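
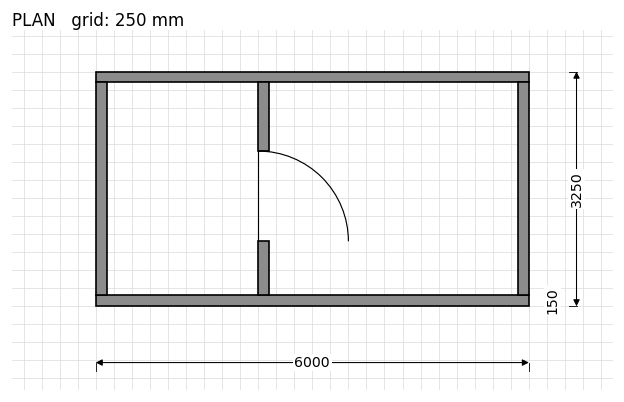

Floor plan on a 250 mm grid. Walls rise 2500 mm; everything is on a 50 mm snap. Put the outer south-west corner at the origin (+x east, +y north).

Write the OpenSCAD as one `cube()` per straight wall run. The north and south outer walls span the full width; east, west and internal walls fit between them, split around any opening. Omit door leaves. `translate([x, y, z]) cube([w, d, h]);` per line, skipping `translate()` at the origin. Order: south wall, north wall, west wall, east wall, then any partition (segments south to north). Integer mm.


cube([6000, 150, 2500]);
translate([0, 3100, 0]) cube([6000, 150, 2500]);
translate([0, 150, 0]) cube([150, 2950, 2500]);
translate([5850, 150, 0]) cube([150, 2950, 2500]);
translate([2250, 150, 0]) cube([150, 750, 2500]);
translate([2250, 2150, 0]) cube([150, 950, 2500]);


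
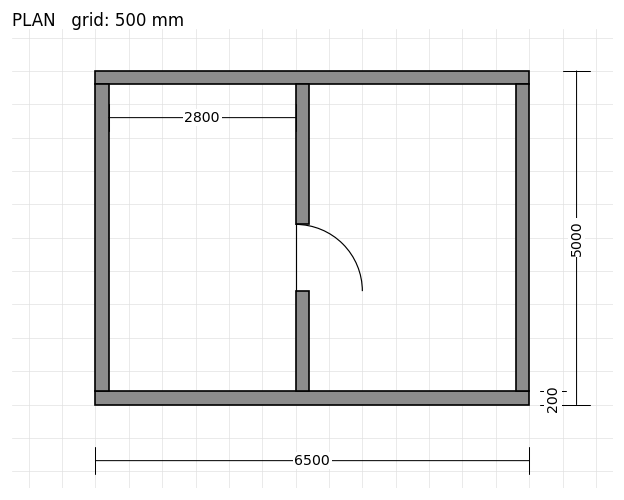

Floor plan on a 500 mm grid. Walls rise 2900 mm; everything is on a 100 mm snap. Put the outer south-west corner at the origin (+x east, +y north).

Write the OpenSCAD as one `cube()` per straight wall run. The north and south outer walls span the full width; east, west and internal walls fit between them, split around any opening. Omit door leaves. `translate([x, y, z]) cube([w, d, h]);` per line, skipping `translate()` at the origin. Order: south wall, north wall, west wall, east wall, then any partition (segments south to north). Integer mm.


cube([6500, 200, 2900]);
translate([0, 4800, 0]) cube([6500, 200, 2900]);
translate([0, 200, 0]) cube([200, 4600, 2900]);
translate([6300, 200, 0]) cube([200, 4600, 2900]);
translate([3000, 200, 0]) cube([200, 1500, 2900]);
translate([3000, 2700, 0]) cube([200, 2100, 2900]);


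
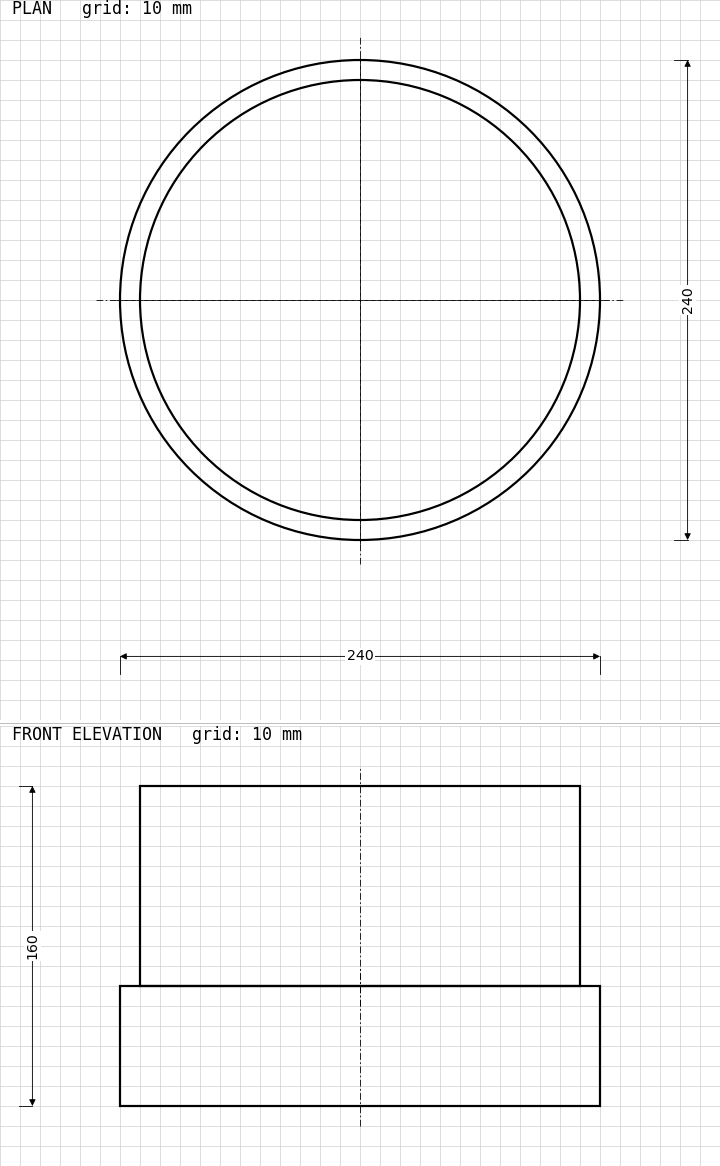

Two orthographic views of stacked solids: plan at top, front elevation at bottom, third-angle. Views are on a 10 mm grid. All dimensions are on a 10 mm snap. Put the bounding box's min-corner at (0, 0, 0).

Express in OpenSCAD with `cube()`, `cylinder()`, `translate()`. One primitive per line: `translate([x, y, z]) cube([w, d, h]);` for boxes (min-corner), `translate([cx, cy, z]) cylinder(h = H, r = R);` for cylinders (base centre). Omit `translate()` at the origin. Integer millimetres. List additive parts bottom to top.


translate([120, 120, 0]) cylinder(h = 60, r = 120);
translate([120, 120, 60]) cylinder(h = 100, r = 110);


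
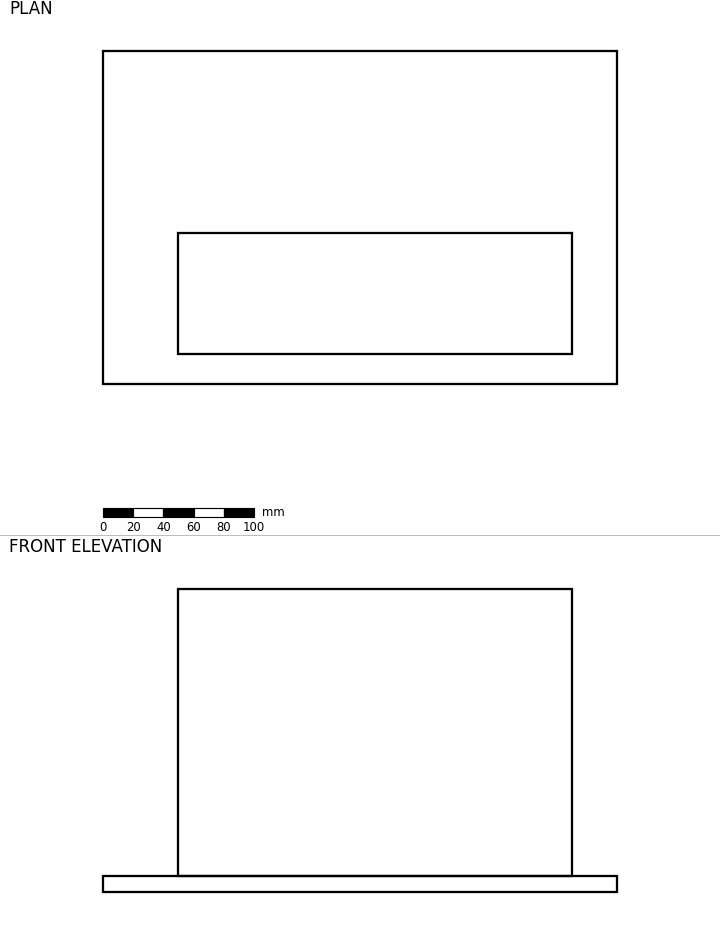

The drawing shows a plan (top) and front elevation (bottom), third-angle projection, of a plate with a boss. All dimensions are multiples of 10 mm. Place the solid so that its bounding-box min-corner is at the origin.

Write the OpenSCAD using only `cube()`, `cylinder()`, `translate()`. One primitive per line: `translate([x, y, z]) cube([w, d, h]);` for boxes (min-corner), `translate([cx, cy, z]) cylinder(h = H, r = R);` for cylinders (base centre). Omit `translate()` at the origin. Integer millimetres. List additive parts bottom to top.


cube([340, 220, 10]);
translate([50, 20, 10]) cube([260, 80, 190]);


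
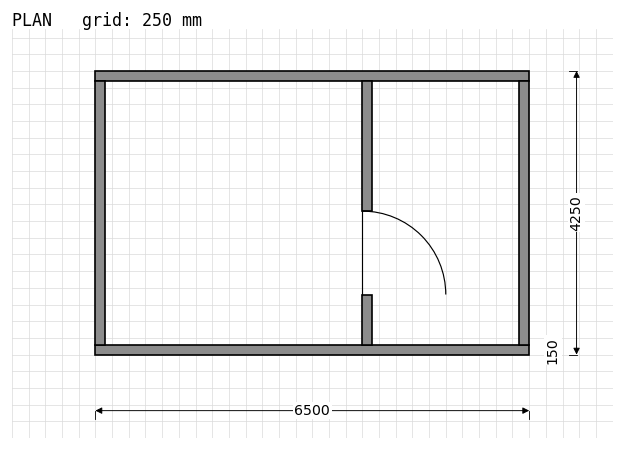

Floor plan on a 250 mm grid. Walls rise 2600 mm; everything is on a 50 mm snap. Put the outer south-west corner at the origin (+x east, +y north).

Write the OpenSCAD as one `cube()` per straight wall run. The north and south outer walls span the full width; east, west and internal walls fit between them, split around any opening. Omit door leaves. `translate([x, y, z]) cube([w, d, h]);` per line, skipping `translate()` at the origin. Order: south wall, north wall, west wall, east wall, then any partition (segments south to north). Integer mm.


cube([6500, 150, 2600]);
translate([0, 4100, 0]) cube([6500, 150, 2600]);
translate([0, 150, 0]) cube([150, 3950, 2600]);
translate([6350, 150, 0]) cube([150, 3950, 2600]);
translate([4000, 150, 0]) cube([150, 750, 2600]);
translate([4000, 2150, 0]) cube([150, 1950, 2600]);


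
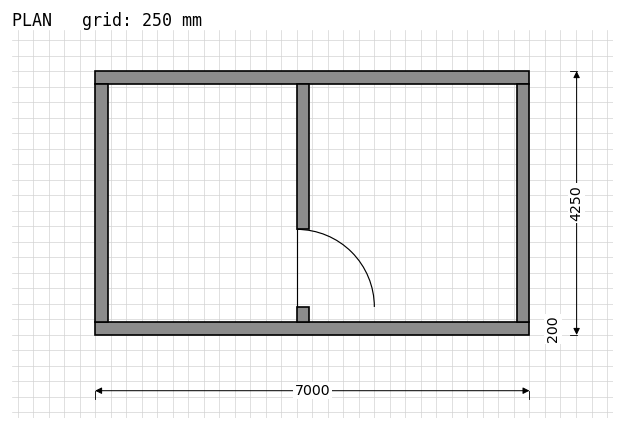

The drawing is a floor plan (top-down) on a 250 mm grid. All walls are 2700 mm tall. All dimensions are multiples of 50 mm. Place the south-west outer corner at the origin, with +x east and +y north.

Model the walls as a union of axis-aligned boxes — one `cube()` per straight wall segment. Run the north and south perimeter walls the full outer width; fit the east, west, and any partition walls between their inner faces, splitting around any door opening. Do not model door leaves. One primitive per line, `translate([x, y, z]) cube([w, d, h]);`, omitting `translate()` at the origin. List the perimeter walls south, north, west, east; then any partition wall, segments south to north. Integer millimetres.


cube([7000, 200, 2700]);
translate([0, 4050, 0]) cube([7000, 200, 2700]);
translate([0, 200, 0]) cube([200, 3850, 2700]);
translate([6800, 200, 0]) cube([200, 3850, 2700]);
translate([3250, 200, 0]) cube([200, 250, 2700]);
translate([3250, 1700, 0]) cube([200, 2350, 2700]);


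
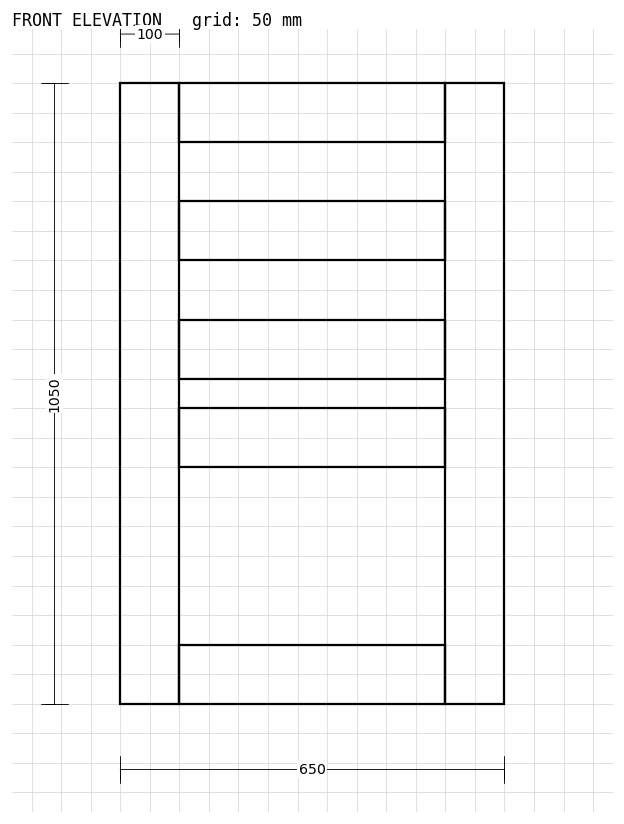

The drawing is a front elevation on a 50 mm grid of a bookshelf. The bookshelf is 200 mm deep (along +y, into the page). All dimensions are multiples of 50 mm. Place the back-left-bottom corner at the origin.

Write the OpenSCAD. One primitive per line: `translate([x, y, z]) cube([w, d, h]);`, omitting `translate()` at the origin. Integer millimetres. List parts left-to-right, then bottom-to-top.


cube([100, 200, 1050]);
translate([100, 0, 0]) cube([450, 200, 100]);
translate([100, 0, 400]) cube([450, 200, 100]);
translate([100, 0, 550]) cube([450, 200, 100]);
translate([100, 0, 750]) cube([450, 200, 100]);
translate([100, 0, 950]) cube([450, 200, 100]);
translate([550, 0, 0]) cube([100, 200, 1050]);


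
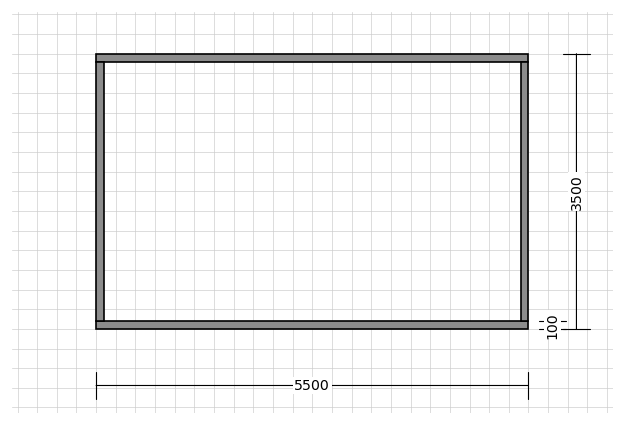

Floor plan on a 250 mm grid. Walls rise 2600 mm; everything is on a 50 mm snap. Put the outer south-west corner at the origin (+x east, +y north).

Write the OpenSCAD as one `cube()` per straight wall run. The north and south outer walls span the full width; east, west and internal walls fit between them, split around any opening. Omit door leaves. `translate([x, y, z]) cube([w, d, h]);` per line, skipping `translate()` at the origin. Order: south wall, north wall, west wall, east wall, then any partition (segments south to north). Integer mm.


cube([5500, 100, 2600]);
translate([0, 3400, 0]) cube([5500, 100, 2600]);
translate([0, 100, 0]) cube([100, 3300, 2600]);
translate([5400, 100, 0]) cube([100, 3300, 2600]);


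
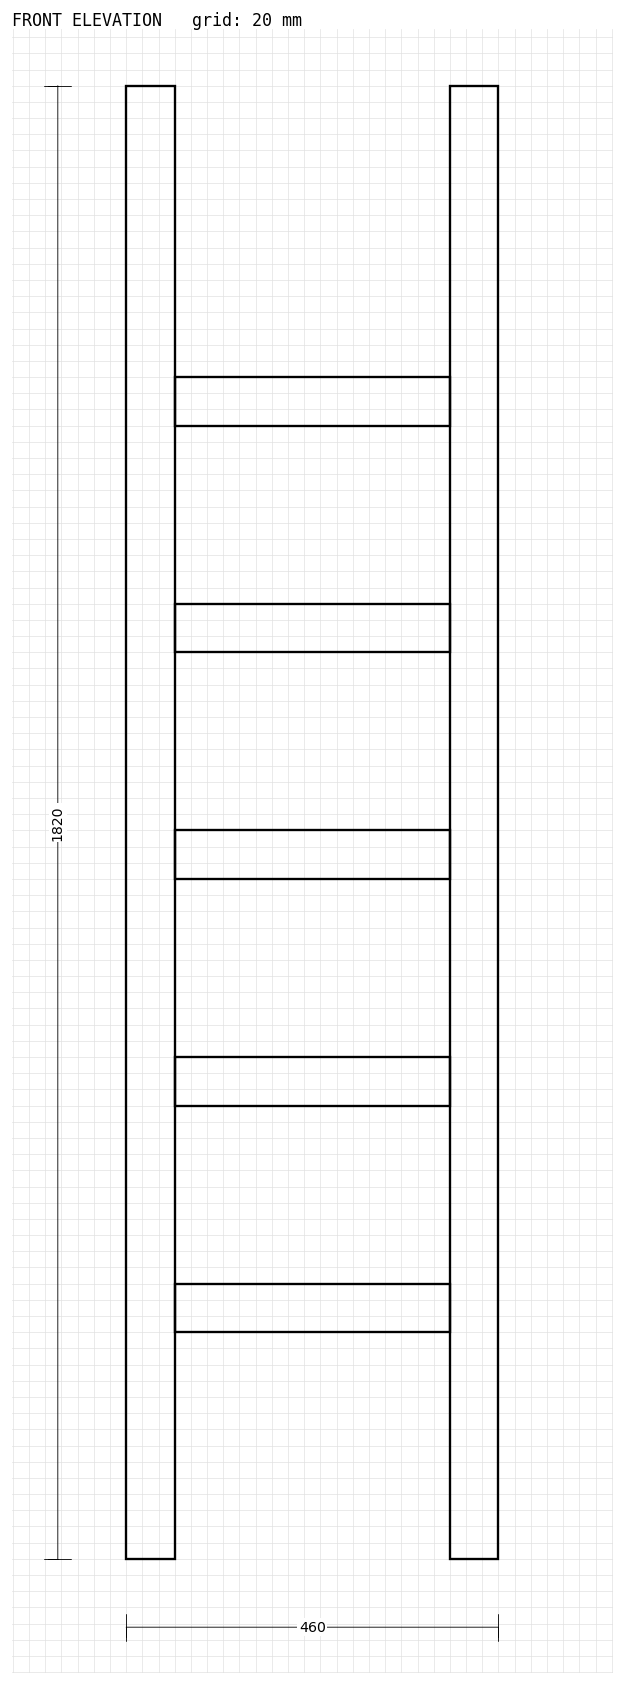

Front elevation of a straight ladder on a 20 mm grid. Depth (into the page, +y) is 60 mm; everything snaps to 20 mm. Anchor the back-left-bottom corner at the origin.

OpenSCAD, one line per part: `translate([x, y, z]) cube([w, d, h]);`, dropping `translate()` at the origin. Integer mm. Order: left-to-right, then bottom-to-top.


cube([60, 60, 1820]);
translate([60, 0, 280]) cube([340, 60, 60]);
translate([60, 0, 560]) cube([340, 60, 60]);
translate([60, 0, 840]) cube([340, 60, 60]);
translate([60, 0, 1120]) cube([340, 60, 60]);
translate([60, 0, 1400]) cube([340, 60, 60]);
translate([400, 0, 0]) cube([60, 60, 1820]);


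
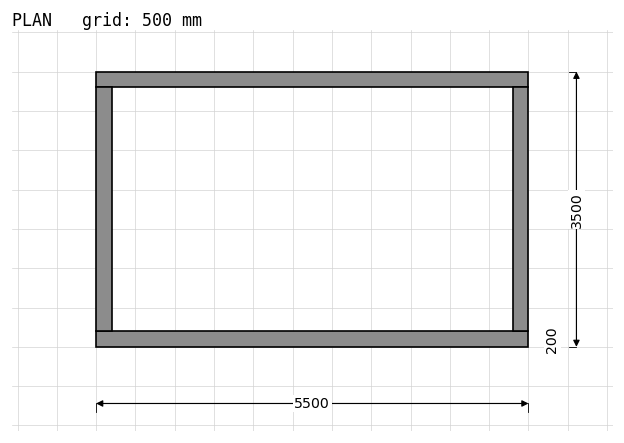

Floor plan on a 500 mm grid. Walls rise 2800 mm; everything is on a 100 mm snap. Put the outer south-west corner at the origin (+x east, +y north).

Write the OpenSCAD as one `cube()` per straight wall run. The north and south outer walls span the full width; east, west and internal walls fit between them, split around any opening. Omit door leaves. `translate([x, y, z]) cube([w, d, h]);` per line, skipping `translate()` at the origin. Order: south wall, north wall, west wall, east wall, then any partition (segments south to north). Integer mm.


cube([5500, 200, 2800]);
translate([0, 3300, 0]) cube([5500, 200, 2800]);
translate([0, 200, 0]) cube([200, 3100, 2800]);
translate([5300, 200, 0]) cube([200, 3100, 2800]);


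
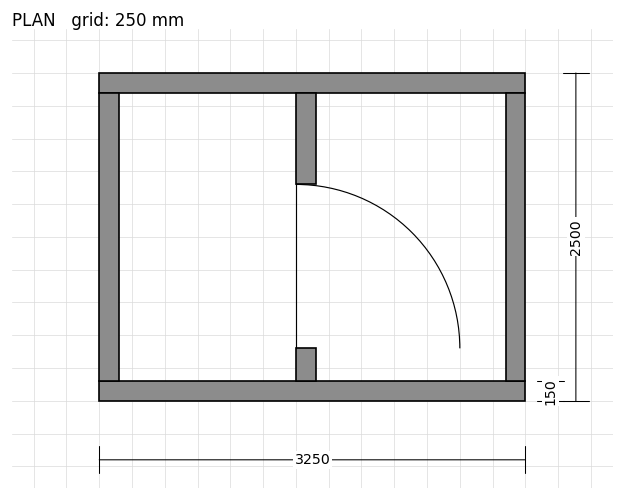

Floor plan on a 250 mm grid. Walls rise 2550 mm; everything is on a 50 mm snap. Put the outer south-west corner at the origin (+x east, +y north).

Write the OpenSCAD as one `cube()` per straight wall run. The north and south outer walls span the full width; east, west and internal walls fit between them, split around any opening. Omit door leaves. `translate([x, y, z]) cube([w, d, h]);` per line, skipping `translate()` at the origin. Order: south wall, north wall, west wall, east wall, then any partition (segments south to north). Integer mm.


cube([3250, 150, 2550]);
translate([0, 2350, 0]) cube([3250, 150, 2550]);
translate([0, 150, 0]) cube([150, 2200, 2550]);
translate([3100, 150, 0]) cube([150, 2200, 2550]);
translate([1500, 150, 0]) cube([150, 250, 2550]);
translate([1500, 1650, 0]) cube([150, 700, 2550]);


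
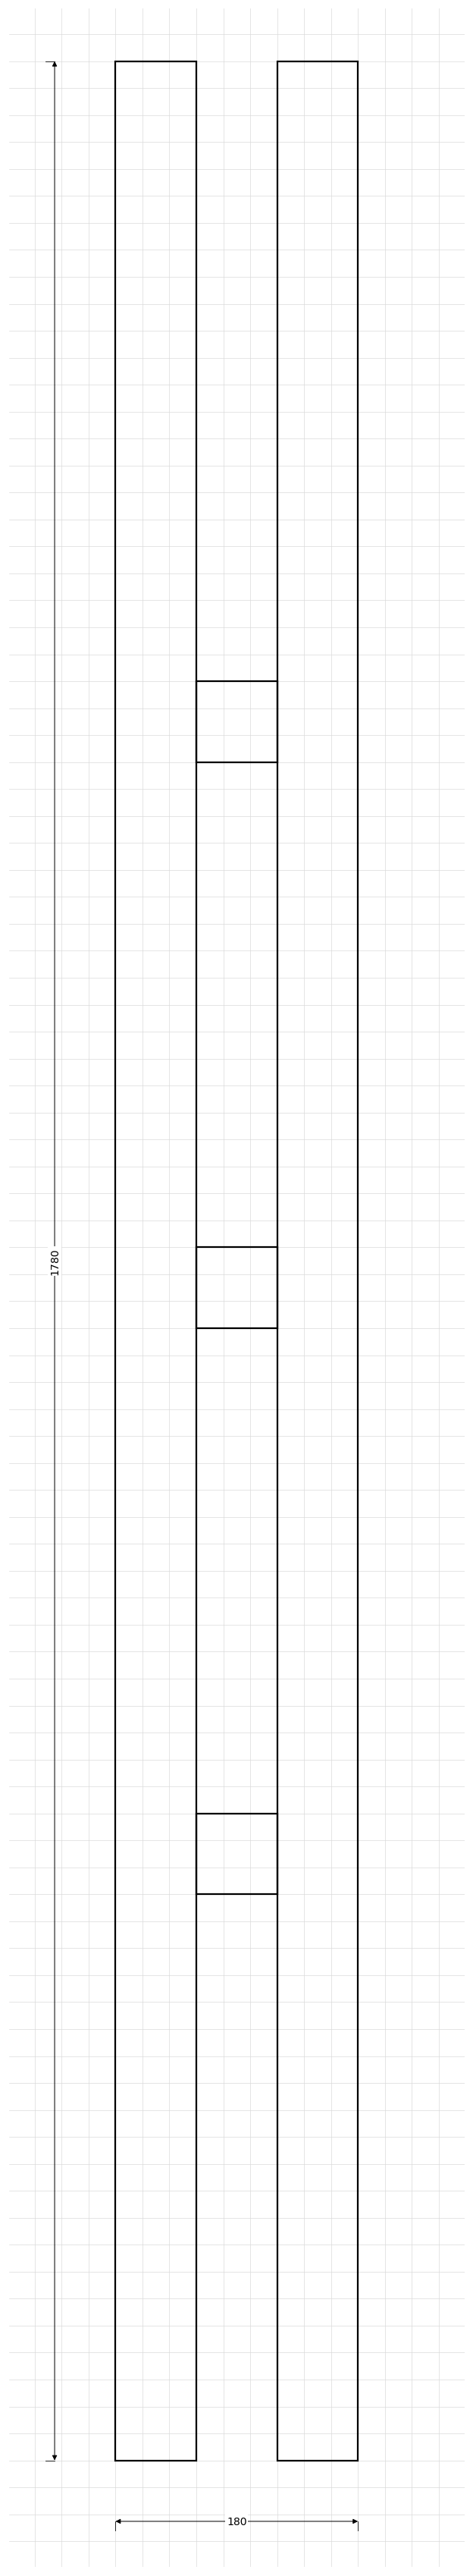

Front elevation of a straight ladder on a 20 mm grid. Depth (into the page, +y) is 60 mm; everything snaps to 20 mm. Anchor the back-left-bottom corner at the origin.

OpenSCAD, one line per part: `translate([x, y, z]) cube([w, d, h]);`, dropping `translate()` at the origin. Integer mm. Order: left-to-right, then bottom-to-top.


cube([60, 60, 1780]);
translate([60, 0, 420]) cube([60, 60, 60]);
translate([60, 0, 840]) cube([60, 60, 60]);
translate([60, 0, 1260]) cube([60, 60, 60]);
translate([120, 0, 0]) cube([60, 60, 1780]);


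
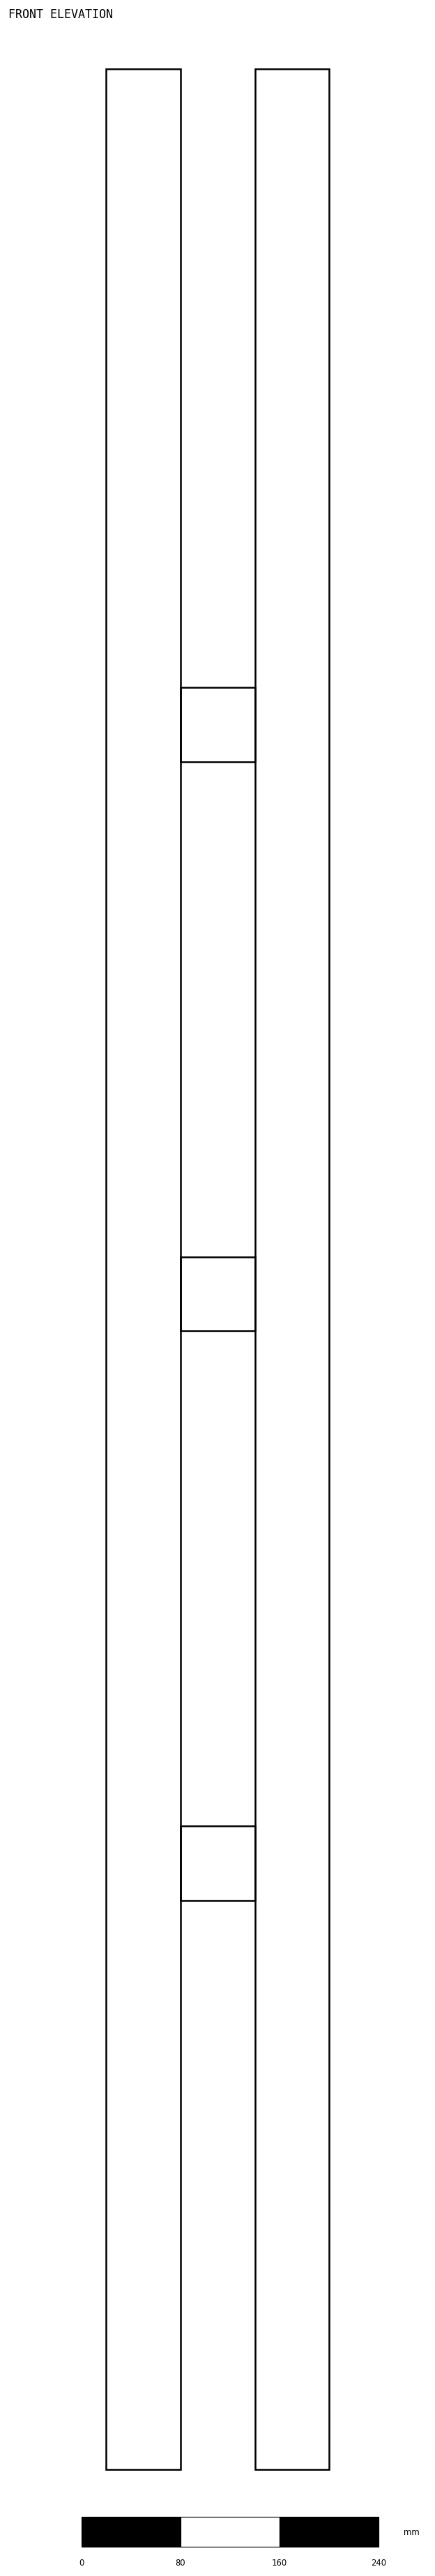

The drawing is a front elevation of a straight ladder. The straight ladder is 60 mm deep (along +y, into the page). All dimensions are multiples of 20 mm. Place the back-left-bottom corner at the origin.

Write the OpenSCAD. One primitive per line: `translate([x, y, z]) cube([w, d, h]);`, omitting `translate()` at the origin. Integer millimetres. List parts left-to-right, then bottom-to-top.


cube([60, 60, 1940]);
translate([60, 0, 460]) cube([60, 60, 60]);
translate([60, 0, 920]) cube([60, 60, 60]);
translate([60, 0, 1380]) cube([60, 60, 60]);
translate([120, 0, 0]) cube([60, 60, 1940]);


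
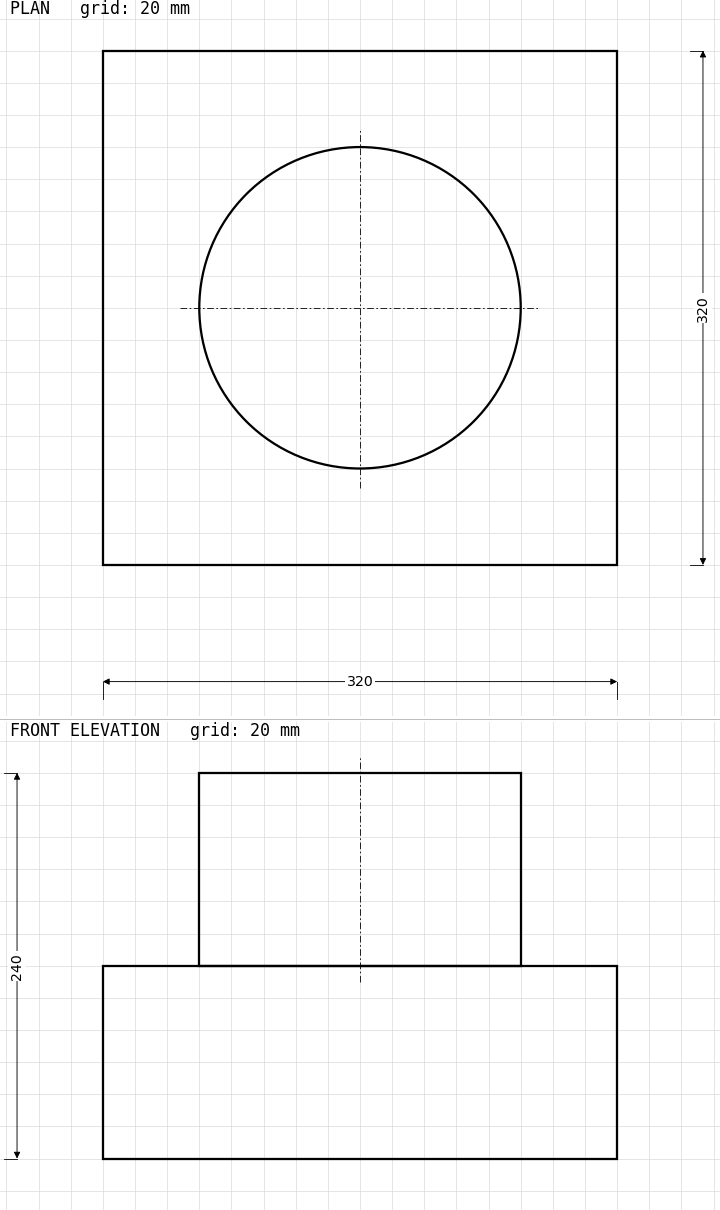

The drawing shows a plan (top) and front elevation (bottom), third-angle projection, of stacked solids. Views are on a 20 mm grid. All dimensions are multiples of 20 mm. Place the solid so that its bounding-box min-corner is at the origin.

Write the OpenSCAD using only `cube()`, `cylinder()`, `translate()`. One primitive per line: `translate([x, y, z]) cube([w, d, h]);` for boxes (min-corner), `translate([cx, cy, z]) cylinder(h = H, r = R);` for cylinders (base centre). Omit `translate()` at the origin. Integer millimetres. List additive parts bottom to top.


cube([320, 320, 120]);
translate([160, 160, 120]) cylinder(h = 120, r = 100);


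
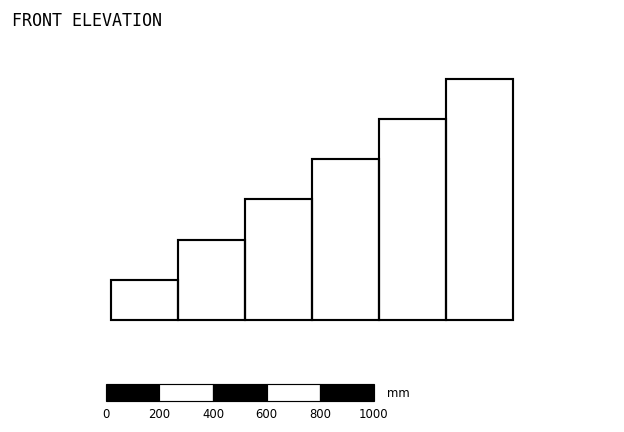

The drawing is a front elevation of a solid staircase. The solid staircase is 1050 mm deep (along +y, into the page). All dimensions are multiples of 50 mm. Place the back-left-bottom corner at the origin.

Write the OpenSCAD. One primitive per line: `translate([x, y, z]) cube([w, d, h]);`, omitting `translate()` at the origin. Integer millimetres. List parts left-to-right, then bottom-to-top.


cube([250, 1050, 150]);
translate([250, 0, 0]) cube([250, 1050, 300]);
translate([500, 0, 0]) cube([250, 1050, 450]);
translate([750, 0, 0]) cube([250, 1050, 600]);
translate([1000, 0, 0]) cube([250, 1050, 750]);
translate([1250, 0, 0]) cube([250, 1050, 900]);


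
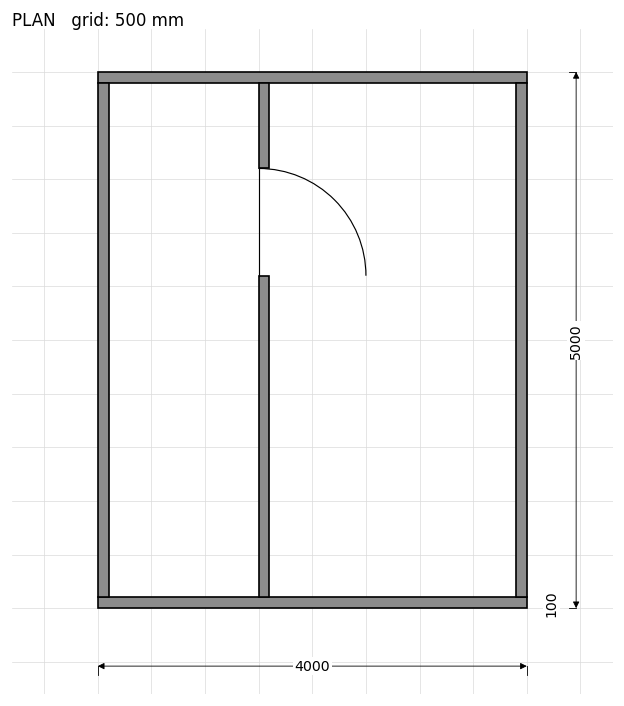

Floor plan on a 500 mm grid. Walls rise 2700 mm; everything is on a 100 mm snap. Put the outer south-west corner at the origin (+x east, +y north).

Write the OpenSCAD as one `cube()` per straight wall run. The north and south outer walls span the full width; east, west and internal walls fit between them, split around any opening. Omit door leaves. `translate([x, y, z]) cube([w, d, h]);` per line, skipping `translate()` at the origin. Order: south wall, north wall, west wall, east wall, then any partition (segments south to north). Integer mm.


cube([4000, 100, 2700]);
translate([0, 4900, 0]) cube([4000, 100, 2700]);
translate([0, 100, 0]) cube([100, 4800, 2700]);
translate([3900, 100, 0]) cube([100, 4800, 2700]);
translate([1500, 100, 0]) cube([100, 3000, 2700]);
translate([1500, 4100, 0]) cube([100, 800, 2700]);


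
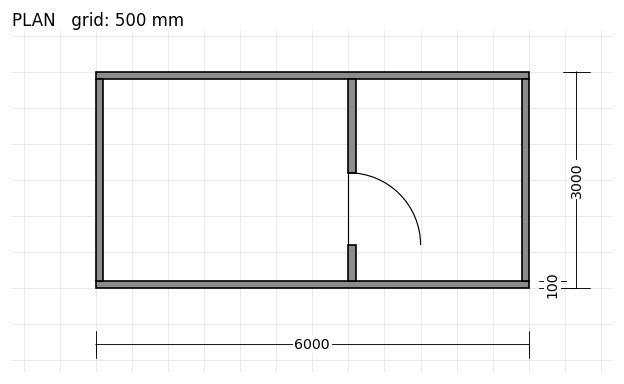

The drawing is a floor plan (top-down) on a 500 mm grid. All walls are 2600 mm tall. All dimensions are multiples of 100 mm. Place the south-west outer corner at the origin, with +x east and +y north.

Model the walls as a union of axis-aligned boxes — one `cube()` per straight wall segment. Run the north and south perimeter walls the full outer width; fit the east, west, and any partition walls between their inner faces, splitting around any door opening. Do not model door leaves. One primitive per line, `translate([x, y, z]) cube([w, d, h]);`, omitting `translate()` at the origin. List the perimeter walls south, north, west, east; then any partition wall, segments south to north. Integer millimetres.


cube([6000, 100, 2600]);
translate([0, 2900, 0]) cube([6000, 100, 2600]);
translate([0, 100, 0]) cube([100, 2800, 2600]);
translate([5900, 100, 0]) cube([100, 2800, 2600]);
translate([3500, 100, 0]) cube([100, 500, 2600]);
translate([3500, 1600, 0]) cube([100, 1300, 2600]);


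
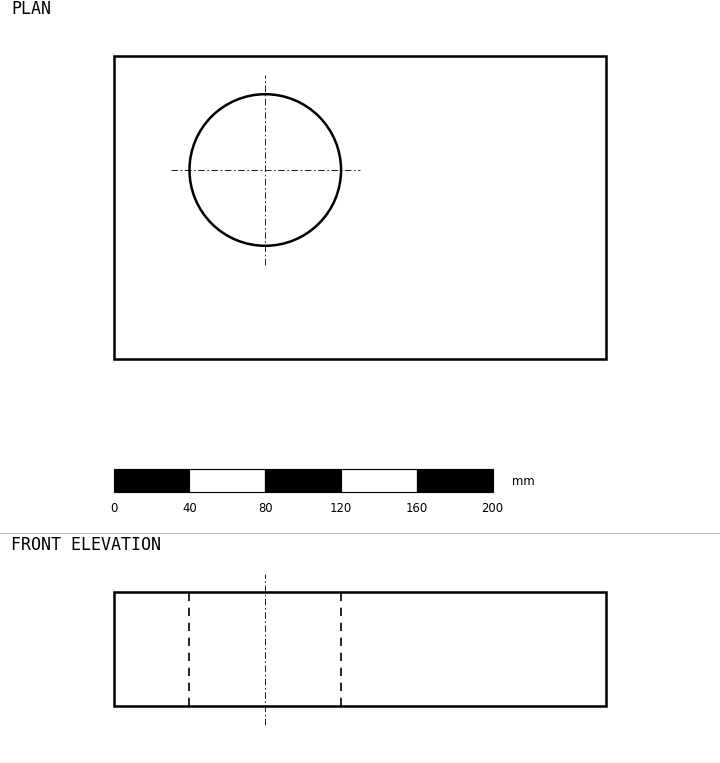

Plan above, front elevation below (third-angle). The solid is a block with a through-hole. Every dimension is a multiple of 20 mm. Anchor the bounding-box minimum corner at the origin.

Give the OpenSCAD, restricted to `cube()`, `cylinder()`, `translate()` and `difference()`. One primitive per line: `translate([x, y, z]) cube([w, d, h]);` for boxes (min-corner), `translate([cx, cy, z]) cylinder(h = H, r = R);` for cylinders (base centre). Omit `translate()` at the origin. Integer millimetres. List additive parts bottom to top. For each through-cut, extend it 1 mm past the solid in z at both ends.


difference() {
  cube([260, 160, 60]);
  translate([80, 100, -1]) cylinder(h = 62, r = 40);
}


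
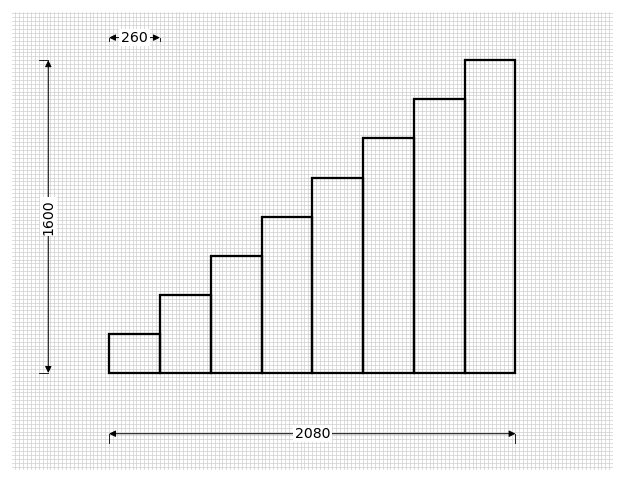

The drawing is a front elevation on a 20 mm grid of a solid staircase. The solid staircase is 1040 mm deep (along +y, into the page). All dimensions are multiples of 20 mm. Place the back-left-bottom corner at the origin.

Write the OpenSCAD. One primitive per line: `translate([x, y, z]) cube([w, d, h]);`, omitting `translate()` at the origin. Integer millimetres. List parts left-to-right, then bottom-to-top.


cube([260, 1040, 200]);
translate([260, 0, 0]) cube([260, 1040, 400]);
translate([520, 0, 0]) cube([260, 1040, 600]);
translate([780, 0, 0]) cube([260, 1040, 800]);
translate([1040, 0, 0]) cube([260, 1040, 1000]);
translate([1300, 0, 0]) cube([260, 1040, 1200]);
translate([1560, 0, 0]) cube([260, 1040, 1400]);
translate([1820, 0, 0]) cube([260, 1040, 1600]);


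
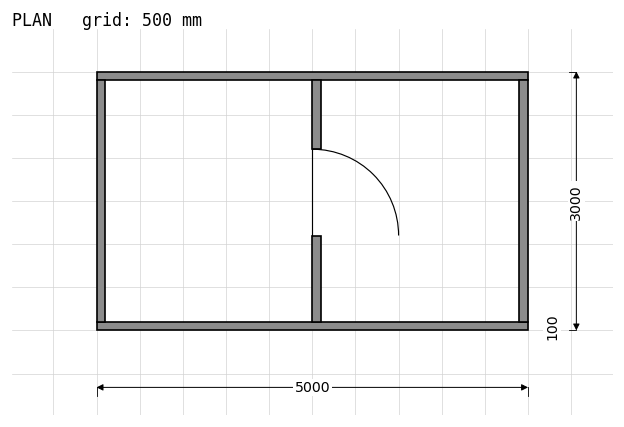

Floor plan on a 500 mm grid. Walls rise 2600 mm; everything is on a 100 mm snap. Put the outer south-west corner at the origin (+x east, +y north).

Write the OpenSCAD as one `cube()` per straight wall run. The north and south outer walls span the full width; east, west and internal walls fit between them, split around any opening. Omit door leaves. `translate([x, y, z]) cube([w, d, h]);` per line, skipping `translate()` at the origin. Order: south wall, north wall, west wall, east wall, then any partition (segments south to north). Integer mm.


cube([5000, 100, 2600]);
translate([0, 2900, 0]) cube([5000, 100, 2600]);
translate([0, 100, 0]) cube([100, 2800, 2600]);
translate([4900, 100, 0]) cube([100, 2800, 2600]);
translate([2500, 100, 0]) cube([100, 1000, 2600]);
translate([2500, 2100, 0]) cube([100, 800, 2600]);


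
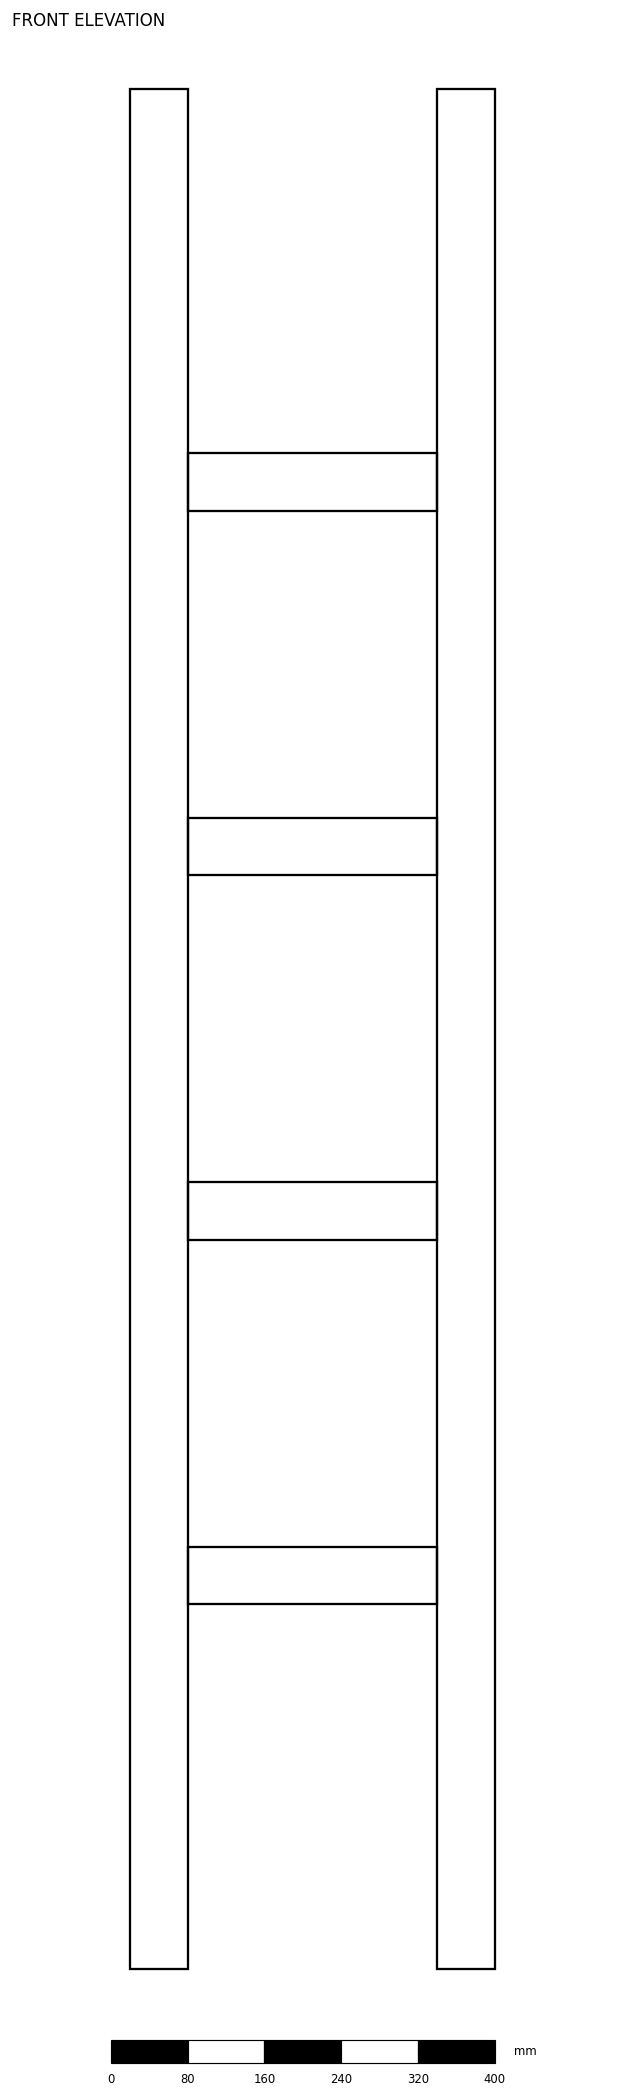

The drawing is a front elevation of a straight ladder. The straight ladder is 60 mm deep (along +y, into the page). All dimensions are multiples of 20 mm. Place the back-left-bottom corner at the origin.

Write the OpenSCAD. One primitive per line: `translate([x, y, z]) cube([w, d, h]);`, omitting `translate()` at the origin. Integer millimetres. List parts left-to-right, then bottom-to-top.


cube([60, 60, 1960]);
translate([60, 0, 380]) cube([260, 60, 60]);
translate([60, 0, 760]) cube([260, 60, 60]);
translate([60, 0, 1140]) cube([260, 60, 60]);
translate([60, 0, 1520]) cube([260, 60, 60]);
translate([320, 0, 0]) cube([60, 60, 1960]);


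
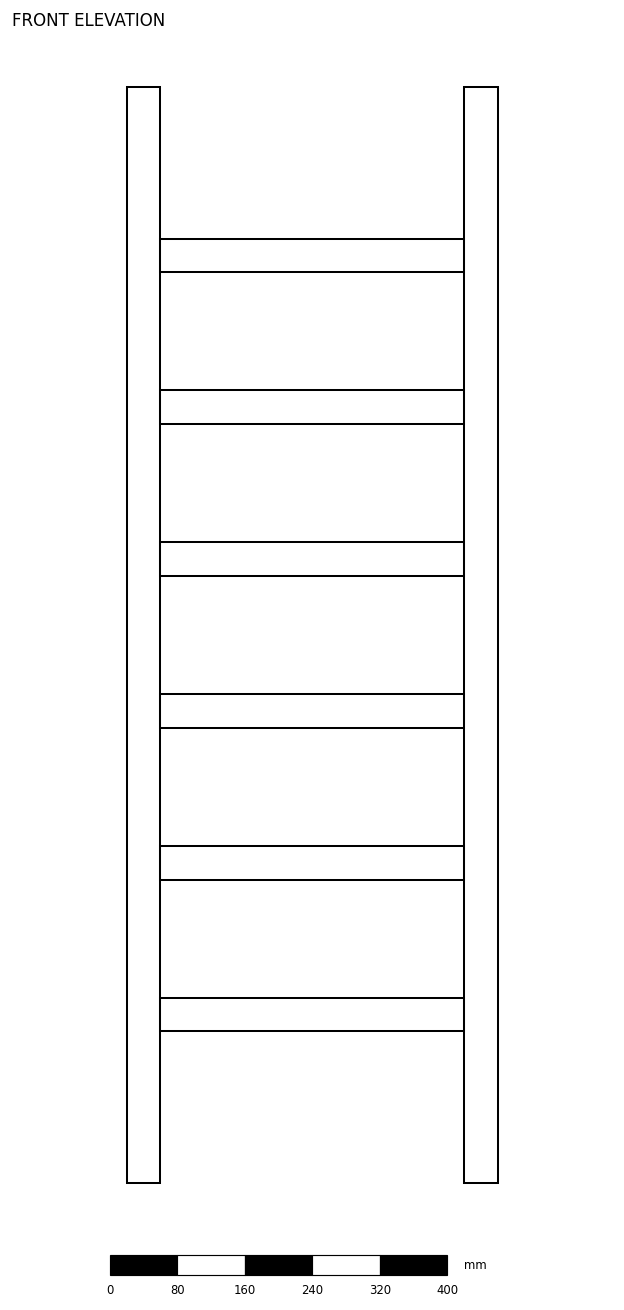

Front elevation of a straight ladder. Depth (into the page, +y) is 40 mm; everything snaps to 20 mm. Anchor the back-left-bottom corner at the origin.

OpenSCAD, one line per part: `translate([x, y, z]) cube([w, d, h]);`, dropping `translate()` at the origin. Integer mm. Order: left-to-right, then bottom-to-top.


cube([40, 40, 1300]);
translate([40, 0, 180]) cube([360, 40, 40]);
translate([40, 0, 360]) cube([360, 40, 40]);
translate([40, 0, 540]) cube([360, 40, 40]);
translate([40, 0, 720]) cube([360, 40, 40]);
translate([40, 0, 900]) cube([360, 40, 40]);
translate([40, 0, 1080]) cube([360, 40, 40]);
translate([400, 0, 0]) cube([40, 40, 1300]);


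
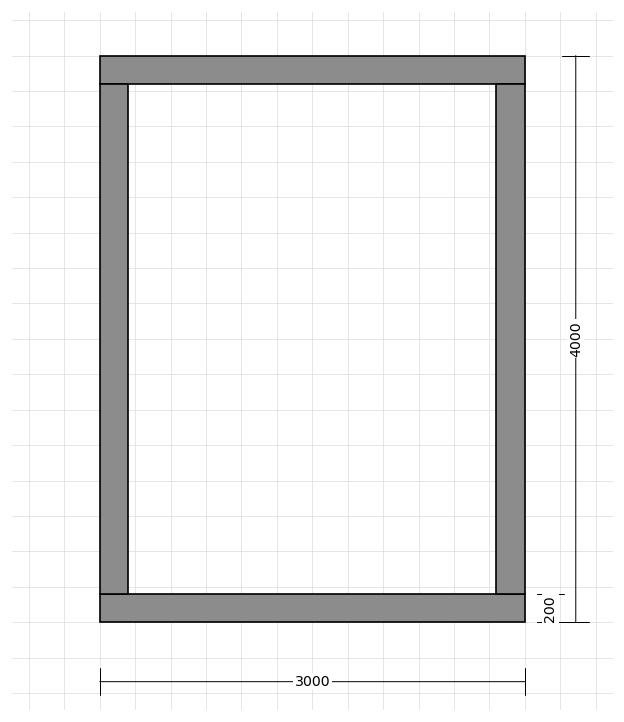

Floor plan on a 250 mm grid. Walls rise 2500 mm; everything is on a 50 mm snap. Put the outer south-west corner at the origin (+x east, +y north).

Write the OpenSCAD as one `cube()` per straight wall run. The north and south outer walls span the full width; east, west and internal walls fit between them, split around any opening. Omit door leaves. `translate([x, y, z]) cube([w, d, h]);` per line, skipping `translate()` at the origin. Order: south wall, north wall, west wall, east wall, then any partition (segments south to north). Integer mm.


cube([3000, 200, 2500]);
translate([0, 3800, 0]) cube([3000, 200, 2500]);
translate([0, 200, 0]) cube([200, 3600, 2500]);
translate([2800, 200, 0]) cube([200, 3600, 2500]);


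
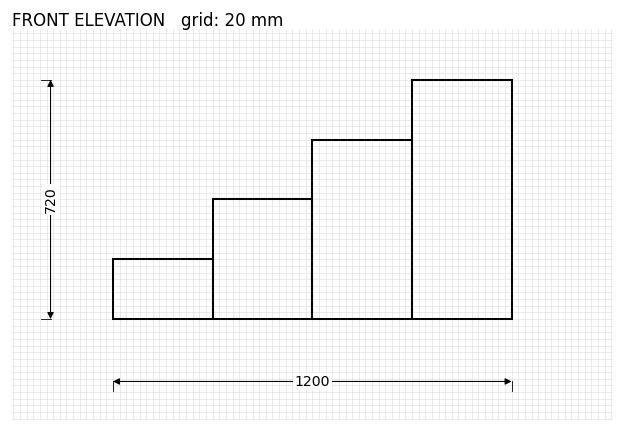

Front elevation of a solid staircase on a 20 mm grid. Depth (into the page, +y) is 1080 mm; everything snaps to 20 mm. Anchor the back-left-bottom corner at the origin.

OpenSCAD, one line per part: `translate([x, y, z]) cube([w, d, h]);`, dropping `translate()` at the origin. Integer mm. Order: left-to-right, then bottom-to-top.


cube([300, 1080, 180]);
translate([300, 0, 0]) cube([300, 1080, 360]);
translate([600, 0, 0]) cube([300, 1080, 540]);
translate([900, 0, 0]) cube([300, 1080, 720]);


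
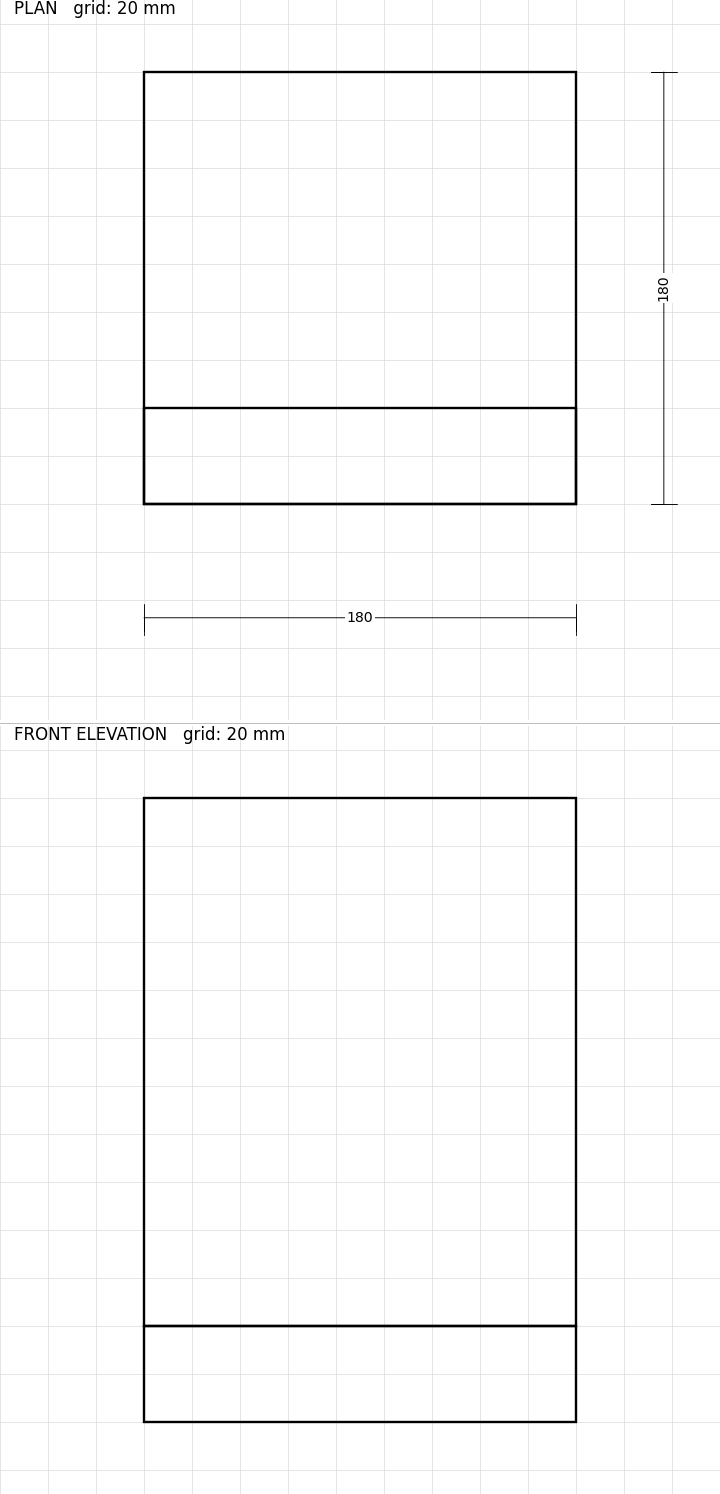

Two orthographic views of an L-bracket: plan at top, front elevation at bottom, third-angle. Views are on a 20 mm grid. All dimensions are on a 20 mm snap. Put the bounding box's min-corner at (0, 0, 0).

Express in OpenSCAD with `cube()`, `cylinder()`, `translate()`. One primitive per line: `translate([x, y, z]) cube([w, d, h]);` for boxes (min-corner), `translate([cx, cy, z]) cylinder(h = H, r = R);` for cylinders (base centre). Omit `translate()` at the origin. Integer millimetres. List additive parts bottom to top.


cube([180, 180, 40]);
translate([0, 0, 40]) cube([180, 40, 220]);


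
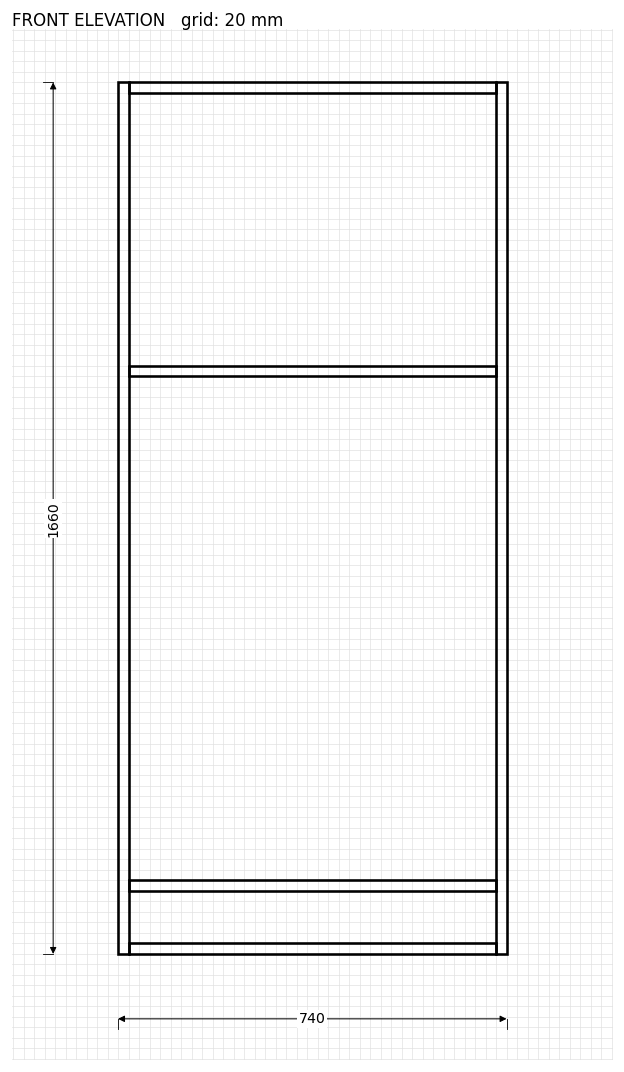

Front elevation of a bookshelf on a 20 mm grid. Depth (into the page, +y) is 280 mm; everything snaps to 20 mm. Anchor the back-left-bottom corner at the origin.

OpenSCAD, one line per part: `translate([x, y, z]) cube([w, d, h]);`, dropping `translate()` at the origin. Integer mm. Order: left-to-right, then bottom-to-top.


cube([20, 280, 1660]);
translate([20, 0, 0]) cube([700, 280, 20]);
translate([20, 0, 120]) cube([700, 280, 20]);
translate([20, 0, 1100]) cube([700, 280, 20]);
translate([20, 0, 1640]) cube([700, 280, 20]);
translate([720, 0, 0]) cube([20, 280, 1660]);


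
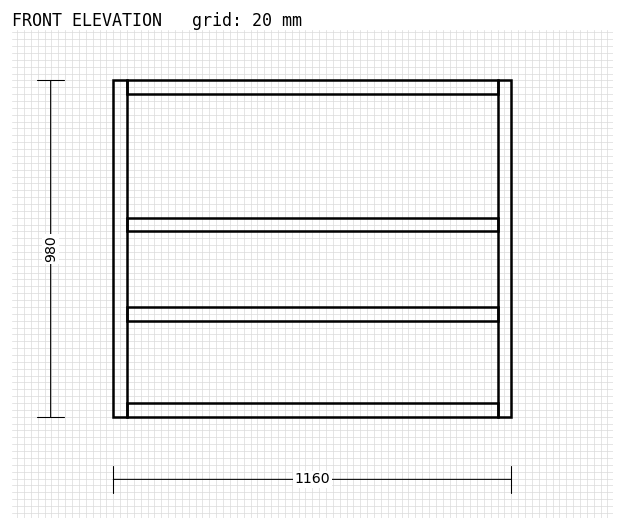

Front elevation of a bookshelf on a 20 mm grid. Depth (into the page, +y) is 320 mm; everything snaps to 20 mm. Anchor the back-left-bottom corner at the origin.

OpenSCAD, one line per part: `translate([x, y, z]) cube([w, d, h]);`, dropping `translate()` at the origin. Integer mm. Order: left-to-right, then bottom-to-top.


cube([40, 320, 980]);
translate([40, 0, 0]) cube([1080, 320, 40]);
translate([40, 0, 280]) cube([1080, 320, 40]);
translate([40, 0, 540]) cube([1080, 320, 40]);
translate([40, 0, 940]) cube([1080, 320, 40]);
translate([1120, 0, 0]) cube([40, 320, 980]);


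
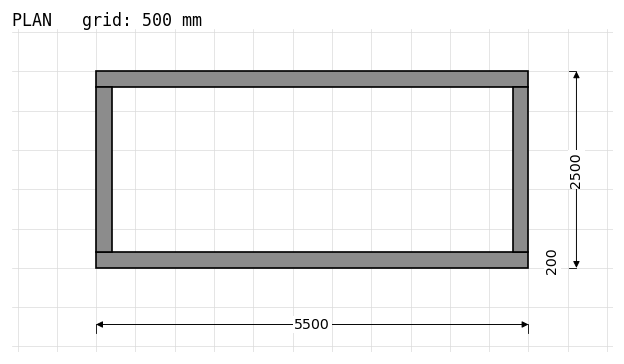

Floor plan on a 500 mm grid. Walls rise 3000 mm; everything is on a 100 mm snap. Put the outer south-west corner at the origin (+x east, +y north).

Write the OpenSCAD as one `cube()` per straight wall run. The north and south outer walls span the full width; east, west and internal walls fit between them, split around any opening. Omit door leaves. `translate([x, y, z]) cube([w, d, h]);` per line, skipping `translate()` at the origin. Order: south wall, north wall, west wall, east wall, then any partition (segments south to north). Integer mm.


cube([5500, 200, 3000]);
translate([0, 2300, 0]) cube([5500, 200, 3000]);
translate([0, 200, 0]) cube([200, 2100, 3000]);
translate([5300, 200, 0]) cube([200, 2100, 3000]);


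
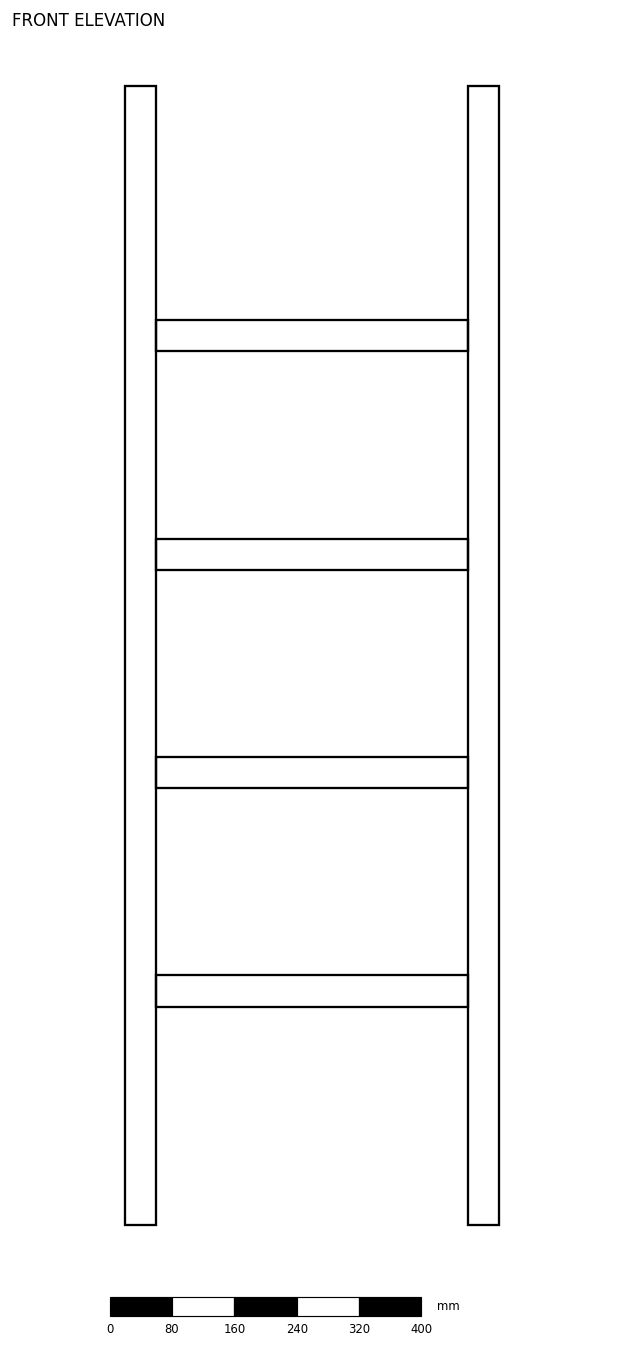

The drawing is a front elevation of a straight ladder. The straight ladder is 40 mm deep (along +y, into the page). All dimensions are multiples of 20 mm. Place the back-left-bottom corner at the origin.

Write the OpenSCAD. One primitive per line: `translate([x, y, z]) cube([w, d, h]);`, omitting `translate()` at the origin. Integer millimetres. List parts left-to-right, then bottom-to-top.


cube([40, 40, 1460]);
translate([40, 0, 280]) cube([400, 40, 40]);
translate([40, 0, 560]) cube([400, 40, 40]);
translate([40, 0, 840]) cube([400, 40, 40]);
translate([40, 0, 1120]) cube([400, 40, 40]);
translate([440, 0, 0]) cube([40, 40, 1460]);


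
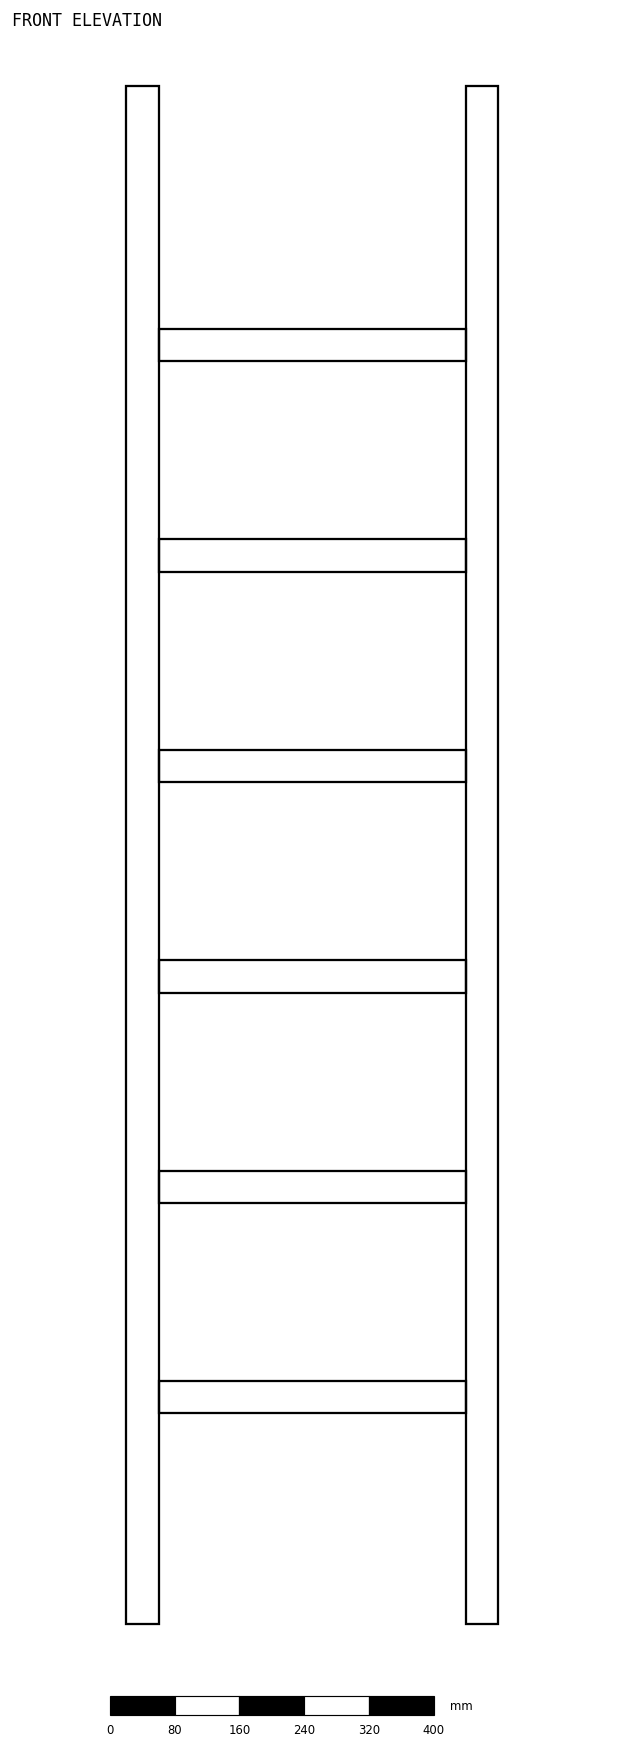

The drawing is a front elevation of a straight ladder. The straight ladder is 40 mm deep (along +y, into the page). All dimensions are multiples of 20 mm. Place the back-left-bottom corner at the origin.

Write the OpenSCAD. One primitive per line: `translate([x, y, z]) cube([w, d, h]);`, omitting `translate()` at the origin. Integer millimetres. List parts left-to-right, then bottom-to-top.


cube([40, 40, 1900]);
translate([40, 0, 260]) cube([380, 40, 40]);
translate([40, 0, 520]) cube([380, 40, 40]);
translate([40, 0, 780]) cube([380, 40, 40]);
translate([40, 0, 1040]) cube([380, 40, 40]);
translate([40, 0, 1300]) cube([380, 40, 40]);
translate([40, 0, 1560]) cube([380, 40, 40]);
translate([420, 0, 0]) cube([40, 40, 1900]);


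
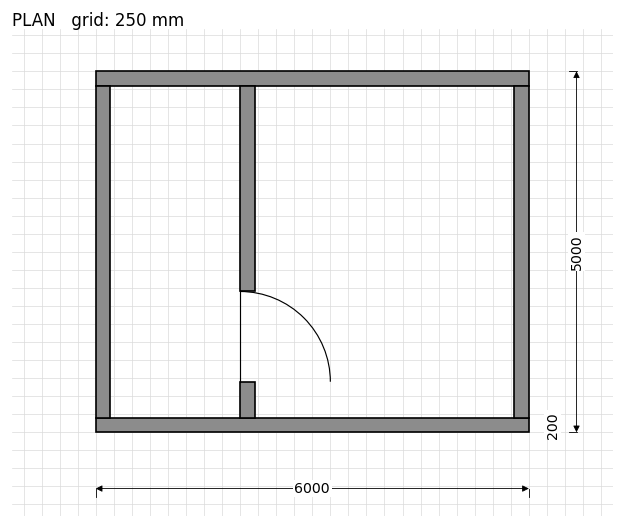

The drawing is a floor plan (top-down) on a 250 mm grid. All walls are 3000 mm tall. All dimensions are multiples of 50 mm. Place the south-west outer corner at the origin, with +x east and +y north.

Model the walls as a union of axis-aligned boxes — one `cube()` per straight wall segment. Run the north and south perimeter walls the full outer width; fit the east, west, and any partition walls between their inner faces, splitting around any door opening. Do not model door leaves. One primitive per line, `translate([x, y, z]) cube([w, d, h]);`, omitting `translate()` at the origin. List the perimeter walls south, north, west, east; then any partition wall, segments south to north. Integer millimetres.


cube([6000, 200, 3000]);
translate([0, 4800, 0]) cube([6000, 200, 3000]);
translate([0, 200, 0]) cube([200, 4600, 3000]);
translate([5800, 200, 0]) cube([200, 4600, 3000]);
translate([2000, 200, 0]) cube([200, 500, 3000]);
translate([2000, 1950, 0]) cube([200, 2850, 3000]);


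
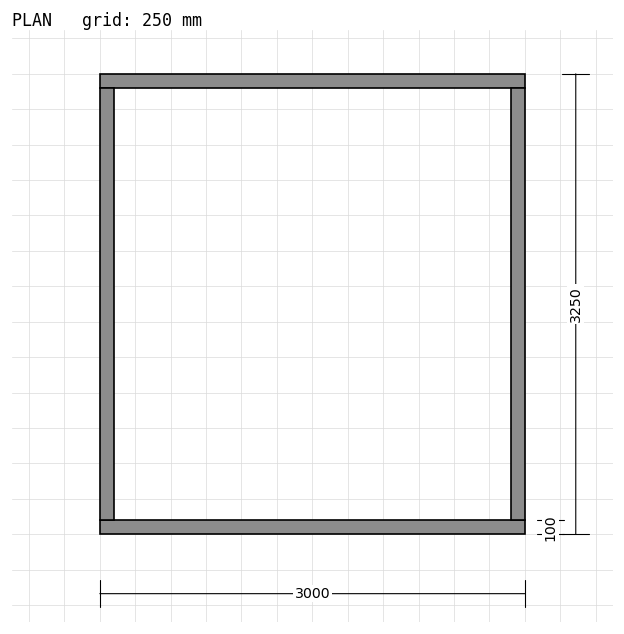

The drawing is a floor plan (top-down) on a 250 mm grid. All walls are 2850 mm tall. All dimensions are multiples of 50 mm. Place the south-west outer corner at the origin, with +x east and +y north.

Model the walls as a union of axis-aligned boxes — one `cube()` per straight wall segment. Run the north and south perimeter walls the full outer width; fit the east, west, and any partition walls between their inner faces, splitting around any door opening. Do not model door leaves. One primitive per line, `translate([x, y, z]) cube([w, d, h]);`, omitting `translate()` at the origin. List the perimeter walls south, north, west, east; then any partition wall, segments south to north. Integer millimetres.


cube([3000, 100, 2850]);
translate([0, 3150, 0]) cube([3000, 100, 2850]);
translate([0, 100, 0]) cube([100, 3050, 2850]);
translate([2900, 100, 0]) cube([100, 3050, 2850]);


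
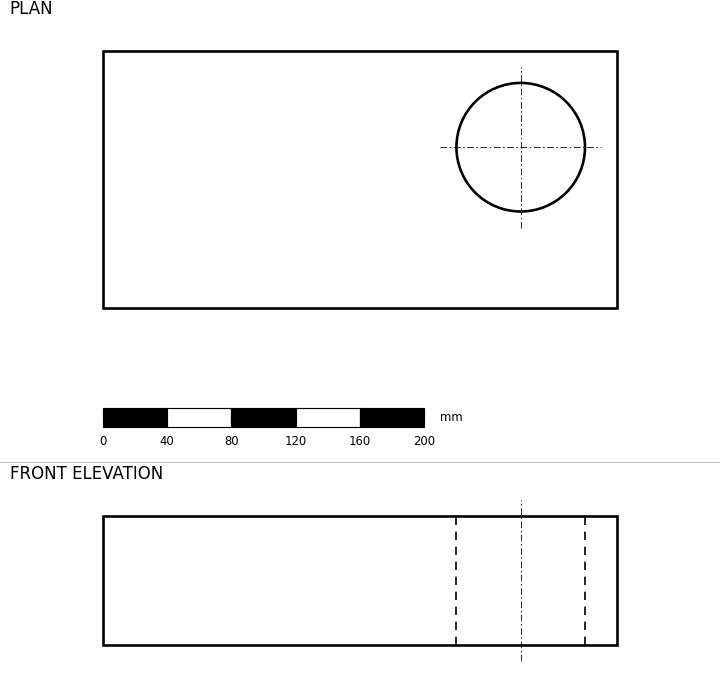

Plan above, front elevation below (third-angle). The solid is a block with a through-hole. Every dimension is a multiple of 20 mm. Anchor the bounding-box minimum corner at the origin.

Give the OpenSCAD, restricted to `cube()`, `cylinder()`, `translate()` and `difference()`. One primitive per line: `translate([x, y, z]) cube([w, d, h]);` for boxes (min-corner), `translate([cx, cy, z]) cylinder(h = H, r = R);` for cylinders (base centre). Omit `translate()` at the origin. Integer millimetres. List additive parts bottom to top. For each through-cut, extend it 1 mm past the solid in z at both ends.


difference() {
  cube([320, 160, 80]);
  translate([260, 100, -1]) cylinder(h = 82, r = 40);
}


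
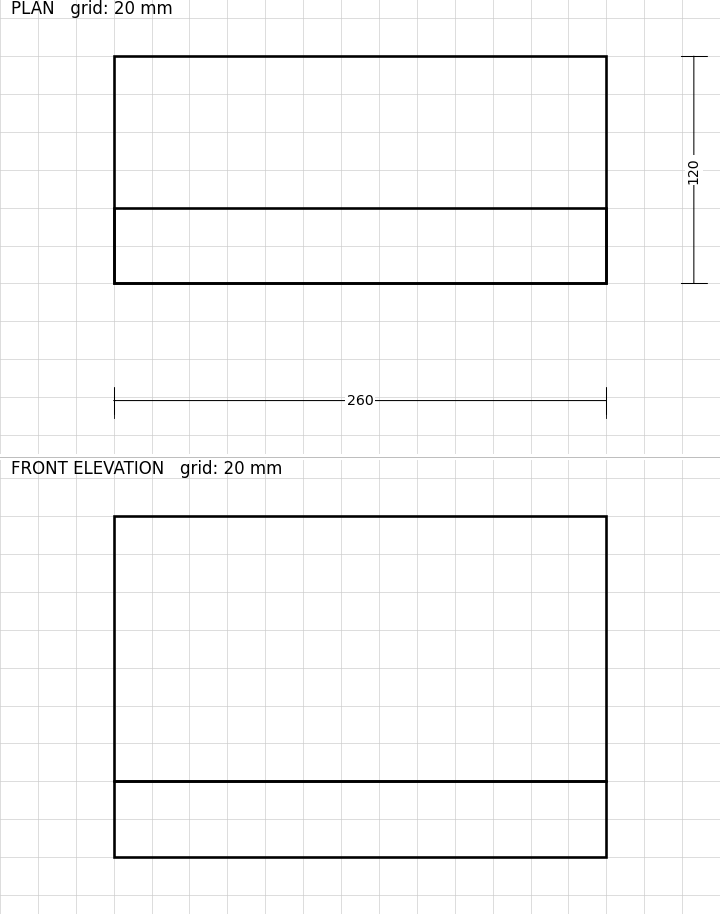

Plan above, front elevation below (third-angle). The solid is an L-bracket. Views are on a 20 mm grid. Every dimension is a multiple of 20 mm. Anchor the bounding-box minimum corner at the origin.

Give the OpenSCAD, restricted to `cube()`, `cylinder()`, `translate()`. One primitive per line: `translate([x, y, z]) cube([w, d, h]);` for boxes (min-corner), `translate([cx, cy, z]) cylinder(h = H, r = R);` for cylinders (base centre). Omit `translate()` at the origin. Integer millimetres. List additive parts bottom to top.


cube([260, 120, 40]);
translate([0, 0, 40]) cube([260, 40, 140]);


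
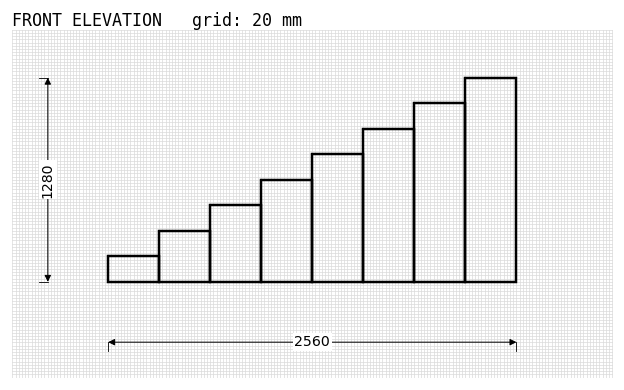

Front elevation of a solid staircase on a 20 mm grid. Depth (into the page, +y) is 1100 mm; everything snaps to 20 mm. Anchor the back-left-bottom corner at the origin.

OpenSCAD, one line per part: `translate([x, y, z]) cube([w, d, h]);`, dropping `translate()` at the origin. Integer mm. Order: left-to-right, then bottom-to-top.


cube([320, 1100, 160]);
translate([320, 0, 0]) cube([320, 1100, 320]);
translate([640, 0, 0]) cube([320, 1100, 480]);
translate([960, 0, 0]) cube([320, 1100, 640]);
translate([1280, 0, 0]) cube([320, 1100, 800]);
translate([1600, 0, 0]) cube([320, 1100, 960]);
translate([1920, 0, 0]) cube([320, 1100, 1120]);
translate([2240, 0, 0]) cube([320, 1100, 1280]);


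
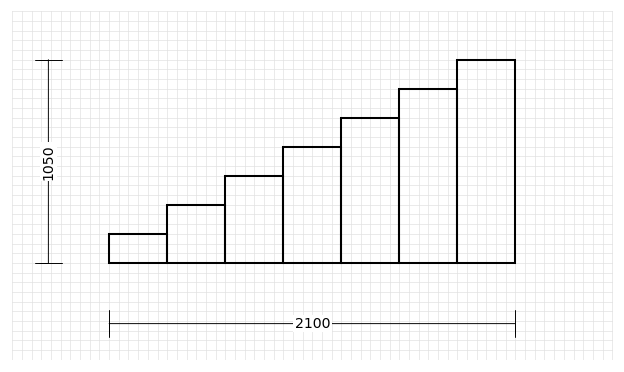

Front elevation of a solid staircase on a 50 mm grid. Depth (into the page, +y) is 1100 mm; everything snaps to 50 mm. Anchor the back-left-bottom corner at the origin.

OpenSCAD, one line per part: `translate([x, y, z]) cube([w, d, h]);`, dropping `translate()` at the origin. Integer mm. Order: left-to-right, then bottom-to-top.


cube([300, 1100, 150]);
translate([300, 0, 0]) cube([300, 1100, 300]);
translate([600, 0, 0]) cube([300, 1100, 450]);
translate([900, 0, 0]) cube([300, 1100, 600]);
translate([1200, 0, 0]) cube([300, 1100, 750]);
translate([1500, 0, 0]) cube([300, 1100, 900]);
translate([1800, 0, 0]) cube([300, 1100, 1050]);


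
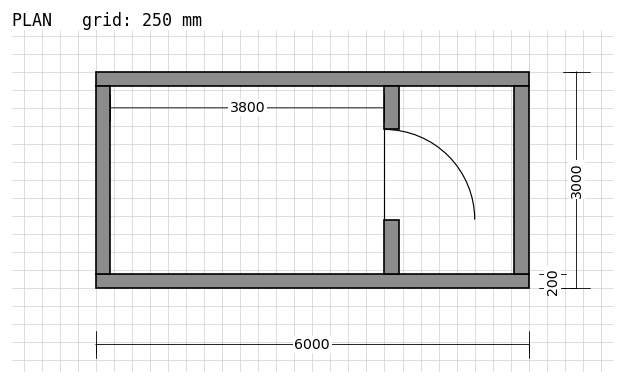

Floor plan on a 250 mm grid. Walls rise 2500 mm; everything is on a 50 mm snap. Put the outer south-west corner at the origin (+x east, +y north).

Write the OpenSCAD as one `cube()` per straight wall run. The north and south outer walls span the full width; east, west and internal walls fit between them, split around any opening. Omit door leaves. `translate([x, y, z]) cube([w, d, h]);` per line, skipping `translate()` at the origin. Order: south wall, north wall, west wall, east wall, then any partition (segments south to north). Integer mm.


cube([6000, 200, 2500]);
translate([0, 2800, 0]) cube([6000, 200, 2500]);
translate([0, 200, 0]) cube([200, 2600, 2500]);
translate([5800, 200, 0]) cube([200, 2600, 2500]);
translate([4000, 200, 0]) cube([200, 750, 2500]);
translate([4000, 2200, 0]) cube([200, 600, 2500]);


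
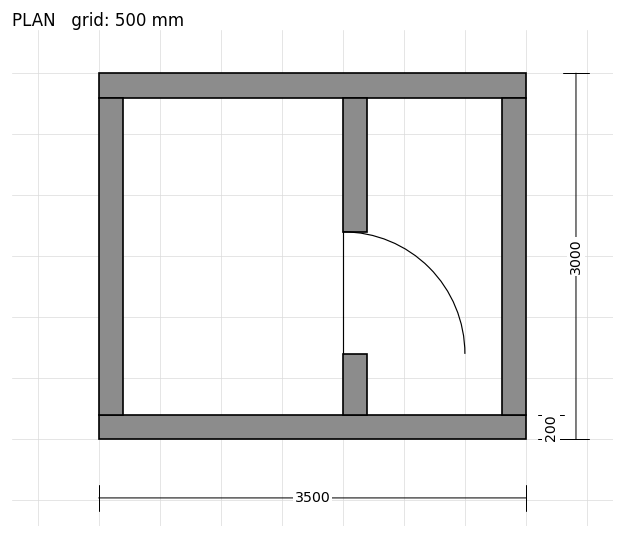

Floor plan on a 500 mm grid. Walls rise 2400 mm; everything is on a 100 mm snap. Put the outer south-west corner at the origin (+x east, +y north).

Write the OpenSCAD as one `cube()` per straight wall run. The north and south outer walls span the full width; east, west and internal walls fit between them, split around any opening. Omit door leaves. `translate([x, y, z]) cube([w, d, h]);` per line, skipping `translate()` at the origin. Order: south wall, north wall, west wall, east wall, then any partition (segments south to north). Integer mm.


cube([3500, 200, 2400]);
translate([0, 2800, 0]) cube([3500, 200, 2400]);
translate([0, 200, 0]) cube([200, 2600, 2400]);
translate([3300, 200, 0]) cube([200, 2600, 2400]);
translate([2000, 200, 0]) cube([200, 500, 2400]);
translate([2000, 1700, 0]) cube([200, 1100, 2400]);


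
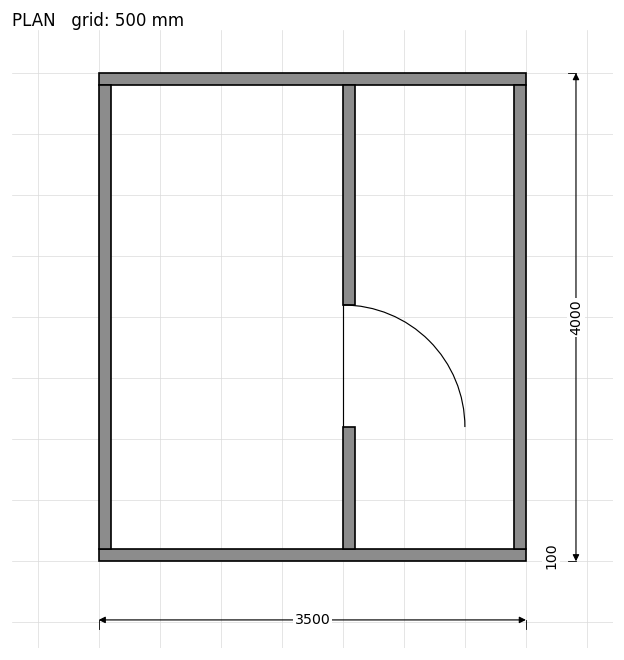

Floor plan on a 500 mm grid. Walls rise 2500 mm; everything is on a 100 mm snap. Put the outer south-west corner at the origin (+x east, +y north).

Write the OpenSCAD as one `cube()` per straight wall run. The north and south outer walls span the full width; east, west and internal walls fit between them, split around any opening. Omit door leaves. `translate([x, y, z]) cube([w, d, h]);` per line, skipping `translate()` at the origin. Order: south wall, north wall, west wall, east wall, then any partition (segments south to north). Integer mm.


cube([3500, 100, 2500]);
translate([0, 3900, 0]) cube([3500, 100, 2500]);
translate([0, 100, 0]) cube([100, 3800, 2500]);
translate([3400, 100, 0]) cube([100, 3800, 2500]);
translate([2000, 100, 0]) cube([100, 1000, 2500]);
translate([2000, 2100, 0]) cube([100, 1800, 2500]);
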